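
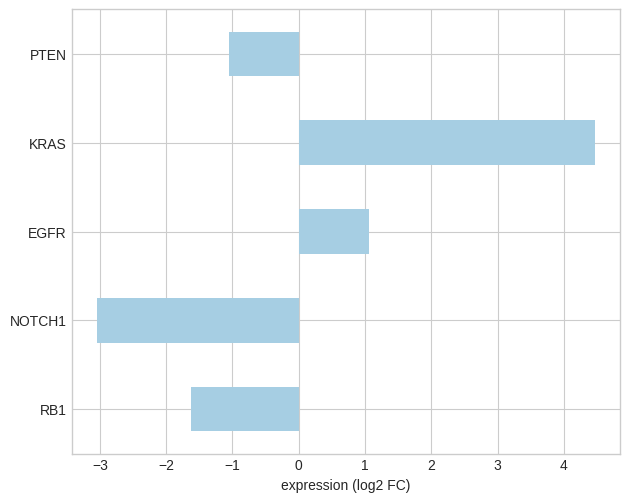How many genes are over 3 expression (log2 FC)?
Above 3: KRAS.

1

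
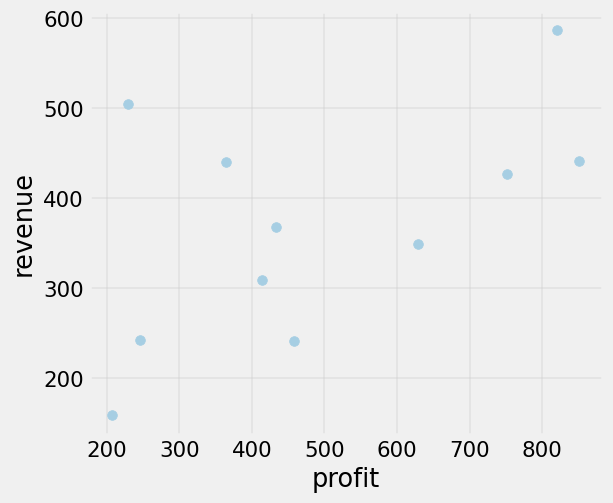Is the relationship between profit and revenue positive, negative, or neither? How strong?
Points are positively correlated; moderate (|r| ≈ 0.6).

positive, moderate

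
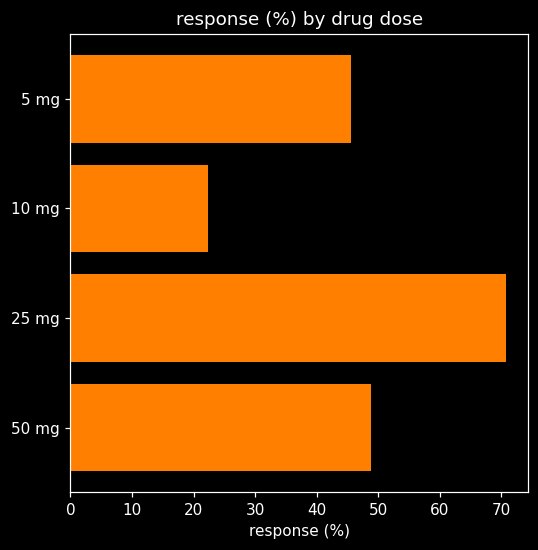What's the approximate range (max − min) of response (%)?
≈ 50

Max 25 mg ≈ 70, min 10 mg ≈ 20; range ≈ 50.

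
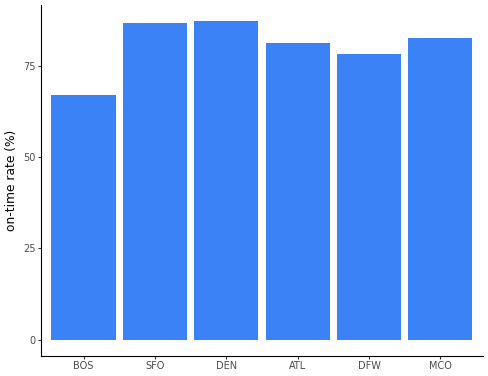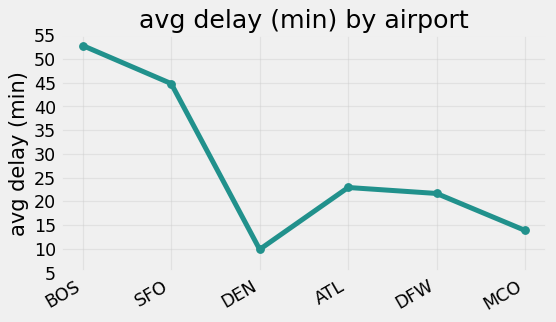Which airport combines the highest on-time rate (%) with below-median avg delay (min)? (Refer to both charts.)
DEN

Chart 2 median avg delay (min) ≈ 20; below-median airports: DEN, DFW, MCO. Among those, DEN has the highest on-time rate (%) (≈ 90).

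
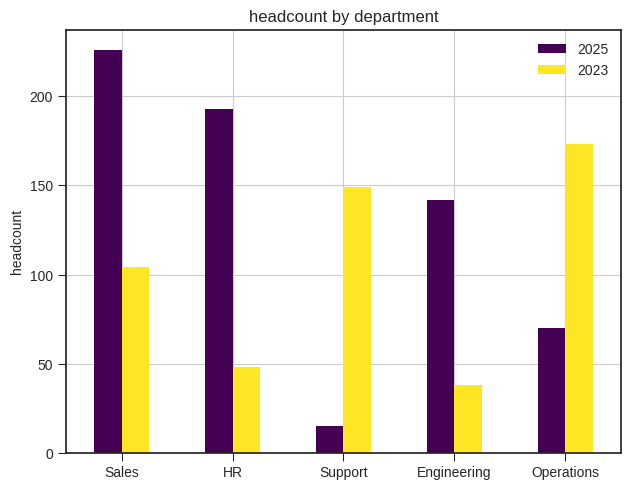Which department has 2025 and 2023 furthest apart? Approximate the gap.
HR: 2025 ≈ 200, 2023 ≈ 40 → gap ≈ 160. Next-largest (Support) is only ≈ 120.

HR, ≈ 160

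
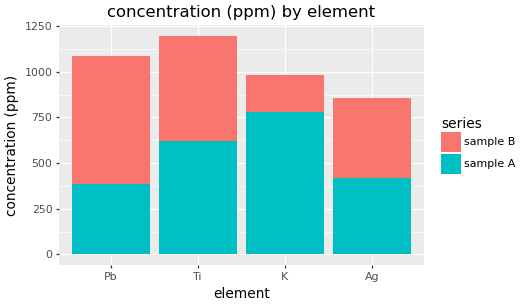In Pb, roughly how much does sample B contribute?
sample B top ≈ 1100, bottom ≈ 400; segment ≈ 700.

≈ 700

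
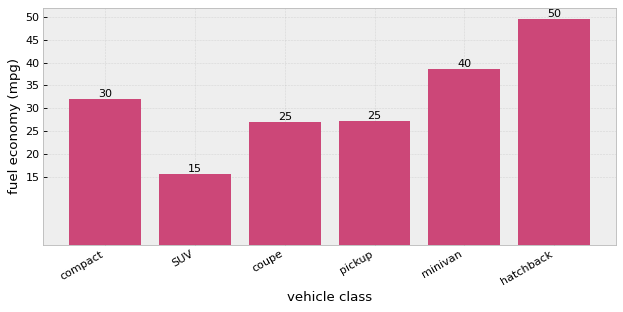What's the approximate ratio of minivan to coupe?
minivan ≈ 40, coupe ≈ 25; 40/25 ≈ 1.6.

≈ 1.6×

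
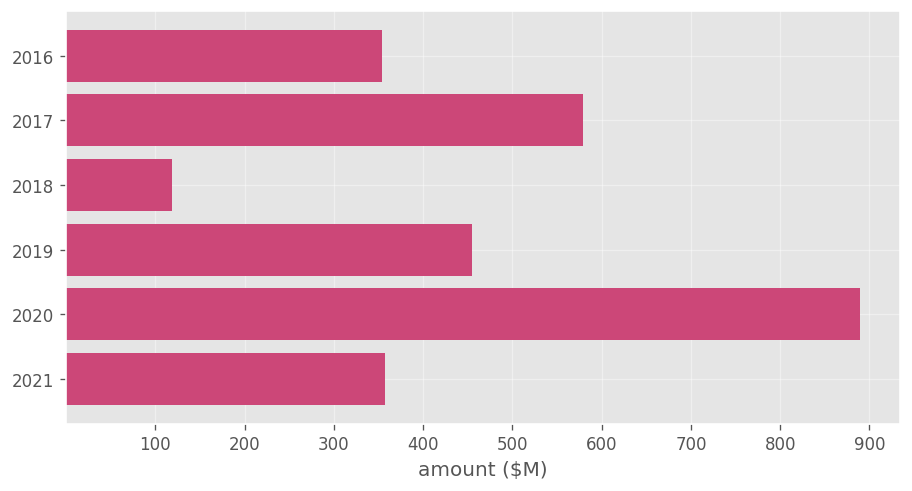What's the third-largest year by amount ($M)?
2019

Top 4: 2020 ≈ 900, 2017 ≈ 600, 2019 ≈ 500, 2021 ≈ 400.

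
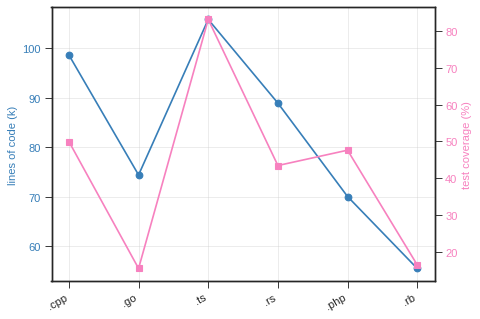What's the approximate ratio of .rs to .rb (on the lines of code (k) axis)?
.rs ≈ 90, .rb ≈ 55; 90/55 ≈ 1.64.

≈ 1.64×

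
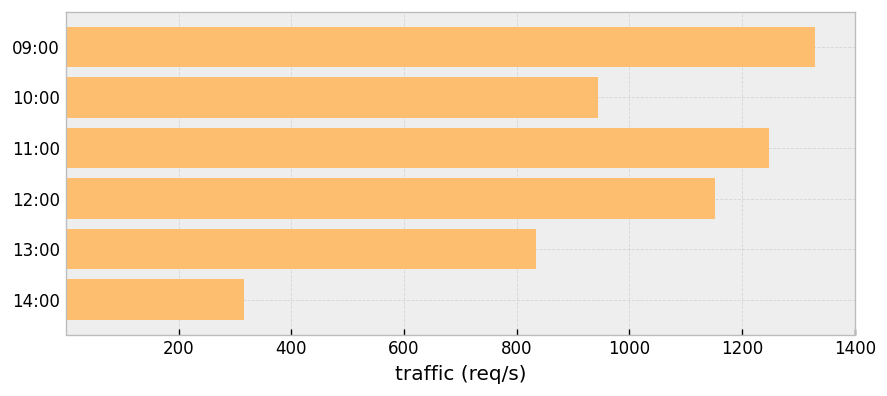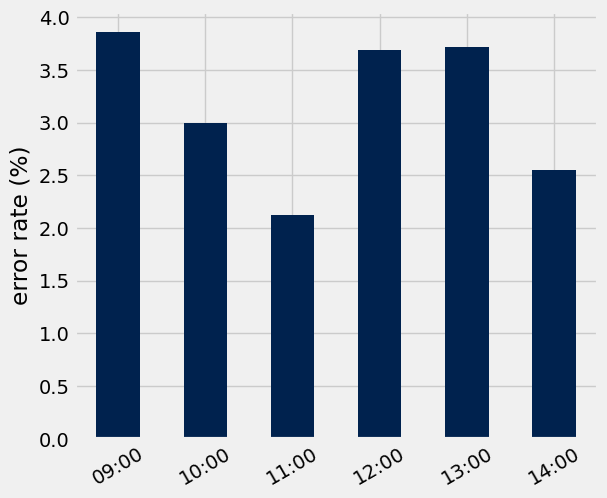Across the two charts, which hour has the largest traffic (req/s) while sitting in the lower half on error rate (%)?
Chart 2 median error rate (%) ≈ 3.5; below-median hours: 10:00, 11:00, 14:00. Among those, 11:00 has the highest traffic (req/s) (≈ 1200).

11:00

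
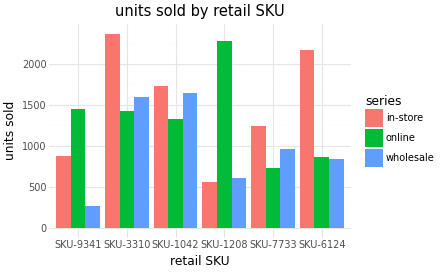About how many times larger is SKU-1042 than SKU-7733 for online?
≈ 1.75×

SKU-1042 ≈ 1400, SKU-7733 ≈ 800; 1400/800 ≈ 1.75.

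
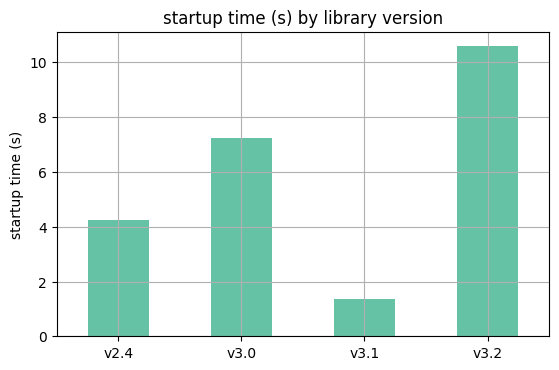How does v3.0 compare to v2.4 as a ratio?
≈ 1.75×

v3.0 ≈ 7, v2.4 ≈ 4; 7/4 ≈ 1.75.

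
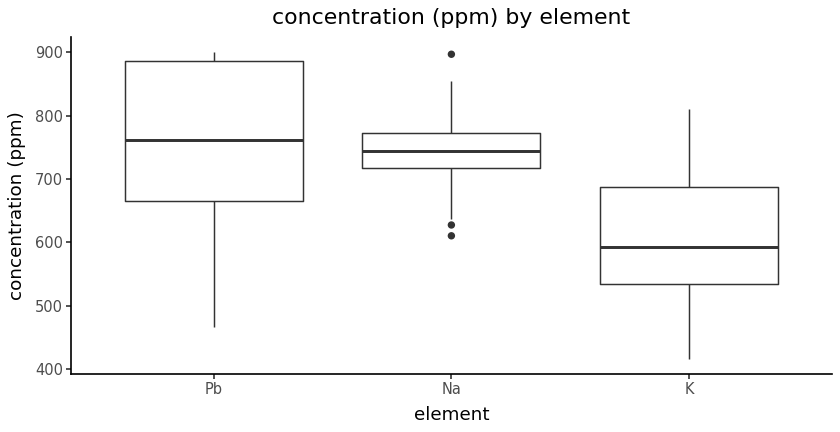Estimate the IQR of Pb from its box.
≈ 220

Q3 ≈ 880, Q1 ≈ 660; IQR ≈ 220.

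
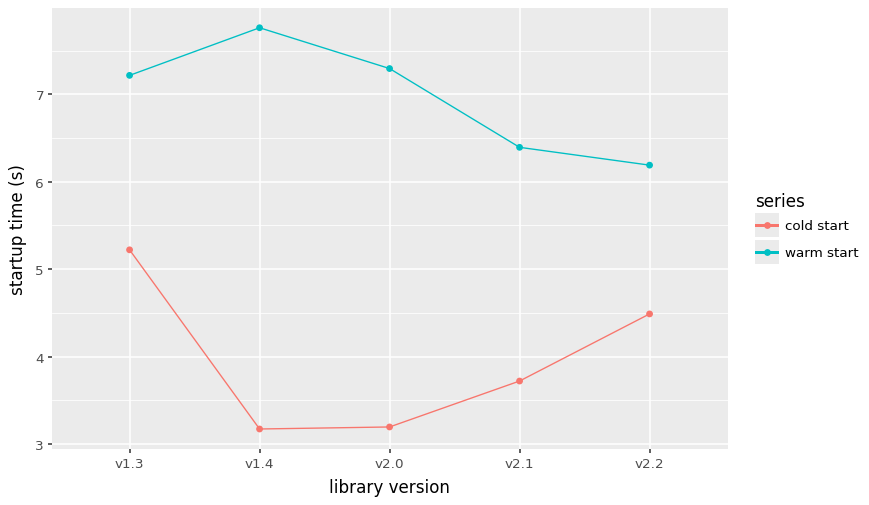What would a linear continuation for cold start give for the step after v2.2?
Last three: 3.0, 3.5, 4.5 → slope ≈ 0.75/step → next ≈ 5.25.

≈ 5.25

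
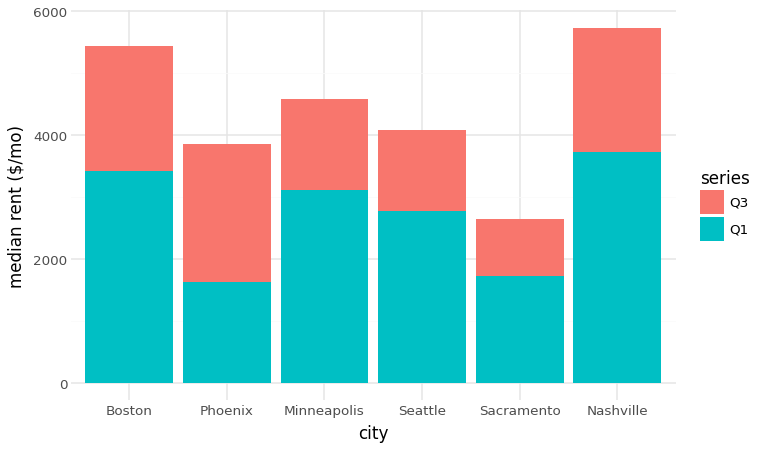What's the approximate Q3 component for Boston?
≈ 2000

Q3 top ≈ 5500, bottom ≈ 3500; segment ≈ 2000.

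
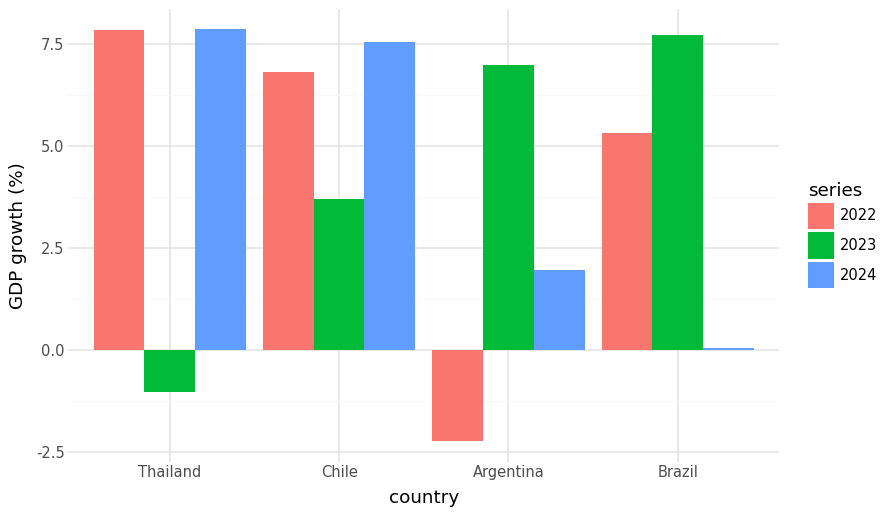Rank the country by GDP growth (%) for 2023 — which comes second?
Argentina

Top 3 for 2023: Brazil ≈ 8, Argentina ≈ 7, Chile ≈ 4.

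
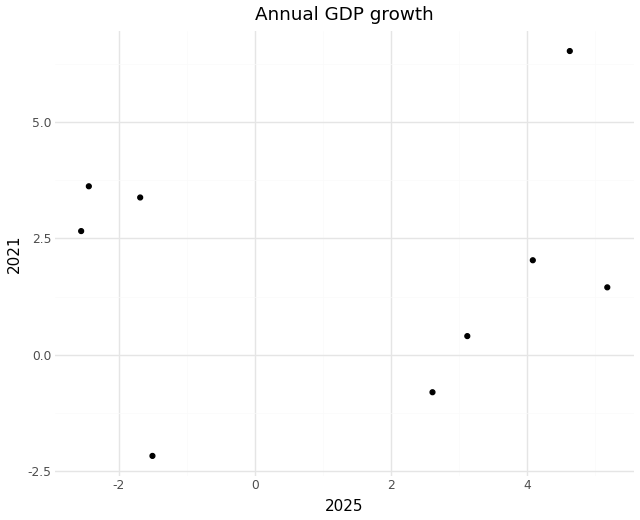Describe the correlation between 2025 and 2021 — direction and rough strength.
Points are roughly uncorrelated; weak (|r| ≈ 0.1).

no clear correlation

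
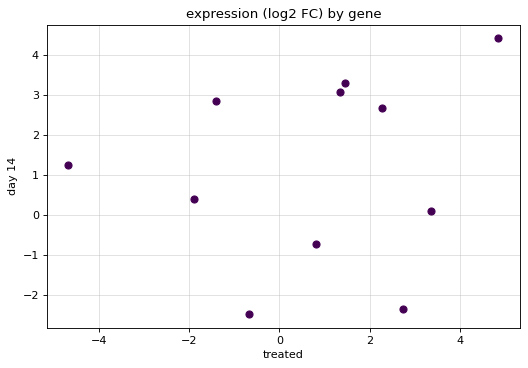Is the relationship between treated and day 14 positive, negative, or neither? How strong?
no clear correlation

Points are roughly uncorrelated; weak (|r| ≈ 0.2).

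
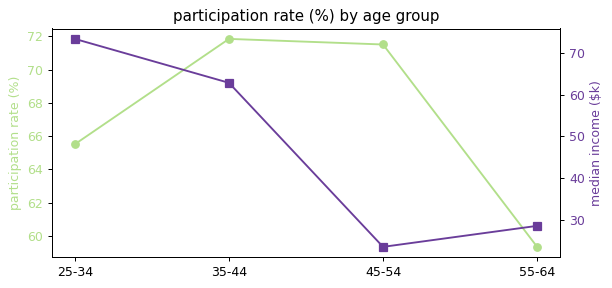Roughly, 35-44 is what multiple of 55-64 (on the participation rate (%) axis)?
35-44 ≈ 72, 55-64 ≈ 60; 72/60 ≈ 1.2.

≈ 1.2×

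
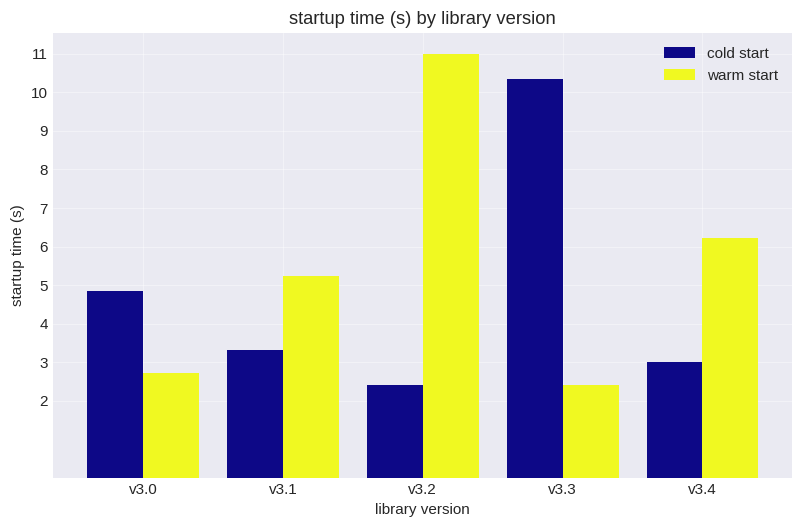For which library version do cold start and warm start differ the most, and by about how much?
v3.2, ≈ 9 s

v3.2: cold start ≈ 2, warm start ≈ 11 → gap ≈ 9. Next-largest (v3.3) is only ≈ 8.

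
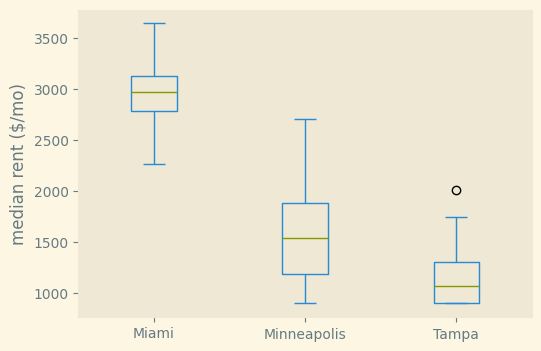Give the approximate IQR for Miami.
Q3 ≈ 3200, Q1 ≈ 2800; IQR ≈ 400.

≈ 400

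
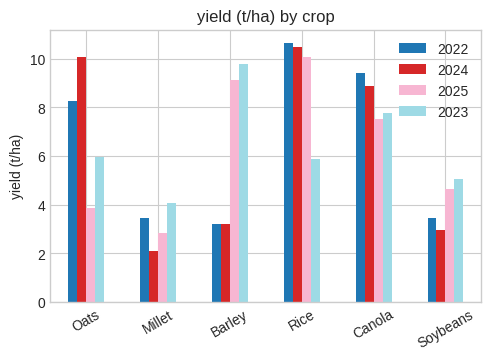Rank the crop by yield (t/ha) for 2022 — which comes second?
Canola

Top 3 for 2022: Rice ≈ 11, Canola ≈ 9, Oats ≈ 8.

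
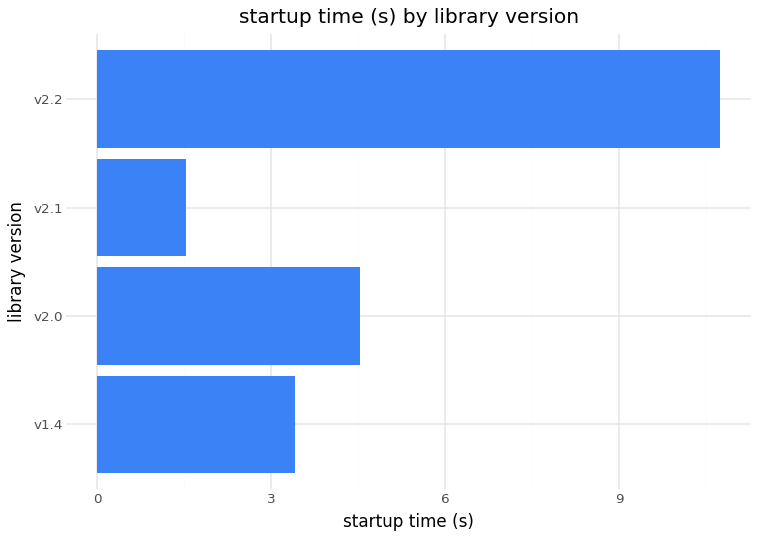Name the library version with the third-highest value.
v1.4

Top 4: v2.2 ≈ 11, v2.0 ≈ 5, v1.4 ≈ 3, v2.1 ≈ 2.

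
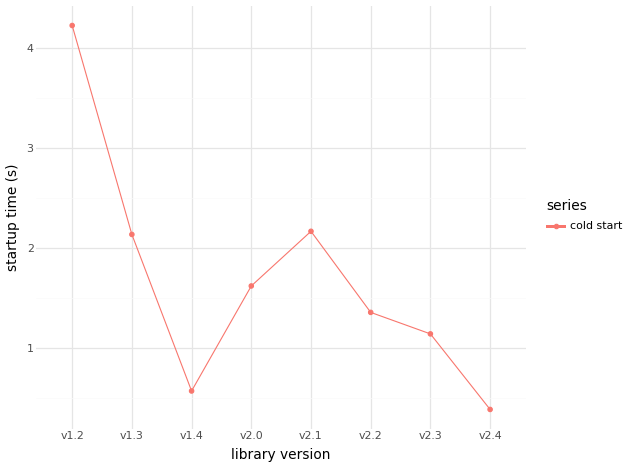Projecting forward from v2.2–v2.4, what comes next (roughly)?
Last three: 1.5, 1.0, 0.5 → slope ≈ -0.5/step → next ≈ 0.

≈ 0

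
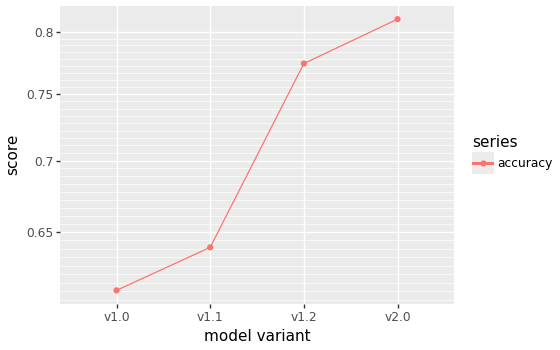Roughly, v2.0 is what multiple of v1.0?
v2.0 ≈ 0.82, v1.0 ≈ 0.62; 0.82/0.62 ≈ 1.32.

≈ 1.32×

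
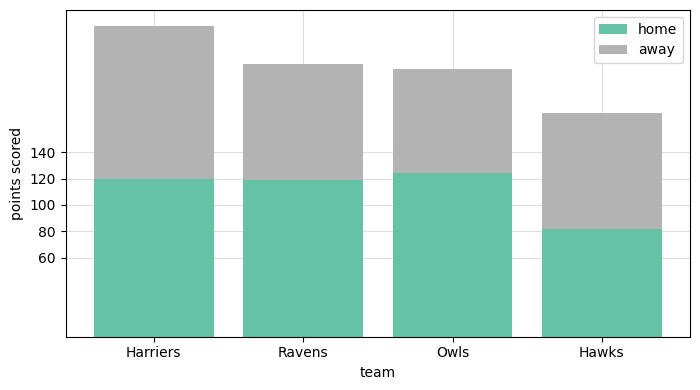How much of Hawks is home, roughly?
home top ≈ 80, bottom ≈ 0; segment ≈ 80.

≈ 80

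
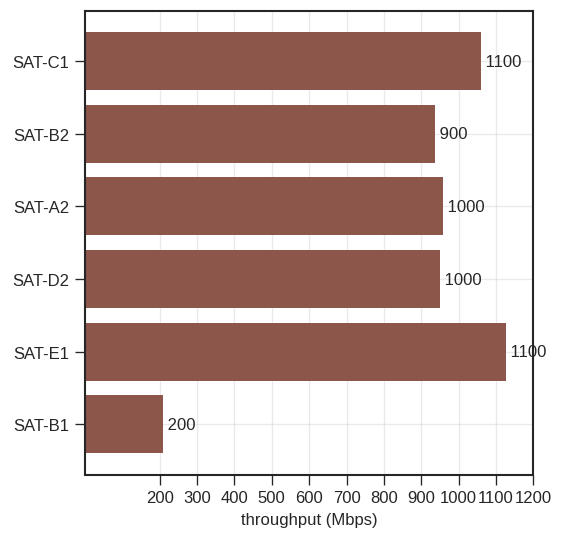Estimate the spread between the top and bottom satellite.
≈ 900

Max SAT-E1 ≈ 1100, min SAT-B1 ≈ 200; range ≈ 900.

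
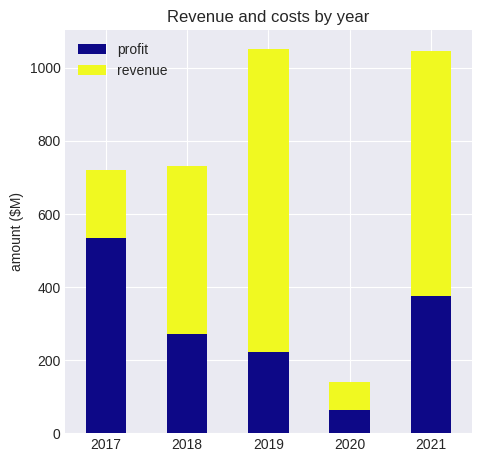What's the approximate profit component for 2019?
≈ 200

profit top ≈ 200, bottom ≈ 0; segment ≈ 200.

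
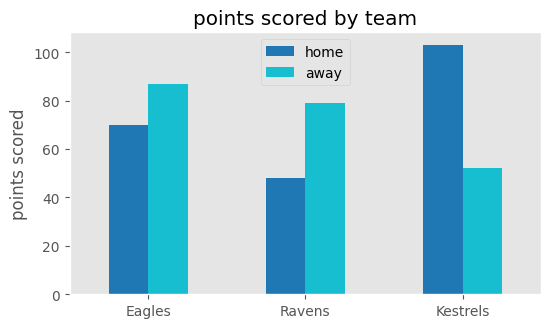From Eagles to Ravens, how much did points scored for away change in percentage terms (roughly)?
Eagles ≈ 90, Ravens ≈ 80; (80 − 90) / 90 ≈ -11.1%.

≈ -11.1%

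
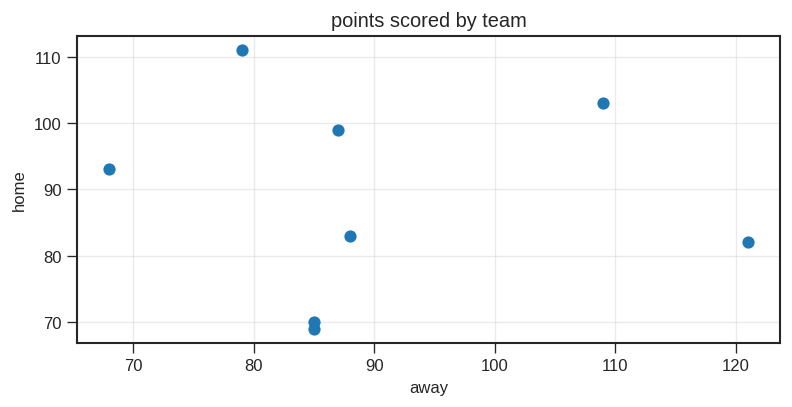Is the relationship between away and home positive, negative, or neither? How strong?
no clear correlation

Points are roughly uncorrelated; weak (|r| ≈ 0.1).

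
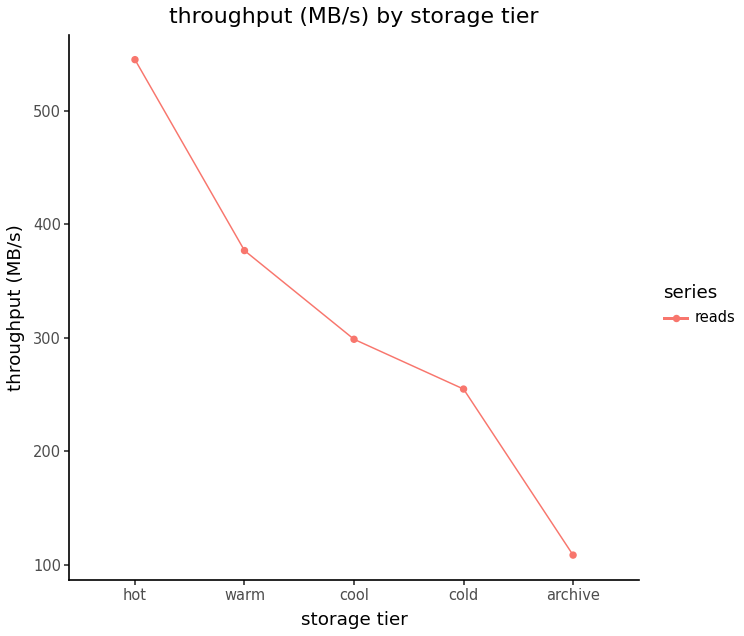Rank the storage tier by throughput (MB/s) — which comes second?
warm

Top 3: hot ≈ 550, warm ≈ 400, cool ≈ 300.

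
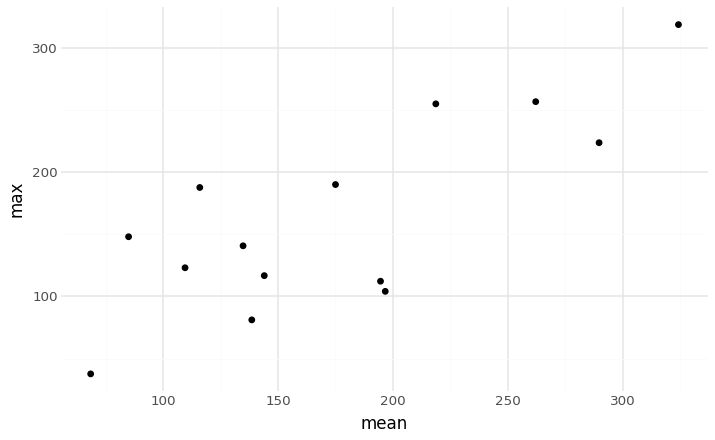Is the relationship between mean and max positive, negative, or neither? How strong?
Points are positively correlated; strong (|r| ≈ 0.8).

positive, strong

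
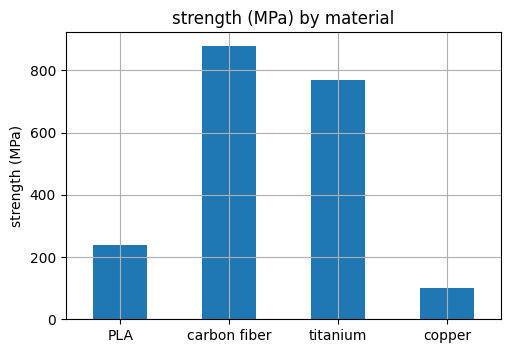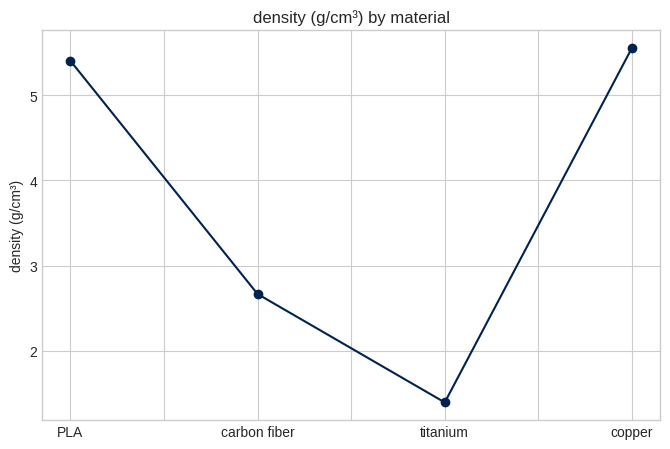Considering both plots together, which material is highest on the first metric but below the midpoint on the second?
carbon fiber

Chart 2 median density (g/cm³) ≈ 4; below-median materials: carbon fiber, titanium. Among those, carbon fiber has the highest strength (MPa) (≈ 900).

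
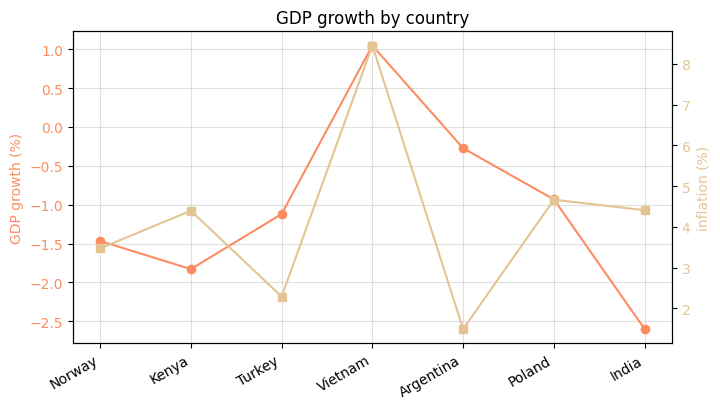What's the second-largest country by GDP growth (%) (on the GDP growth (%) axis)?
Top 3 (on the GDP growth (%) axis): Vietnam ≈ 1.0, Argentina ≈ -0.5, Poland ≈ -1.0.

Argentina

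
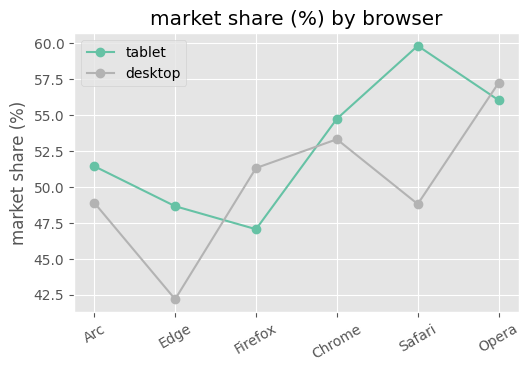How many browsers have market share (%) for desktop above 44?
5

Above 44: Arc, Firefox, Chrome, Safari, Opera.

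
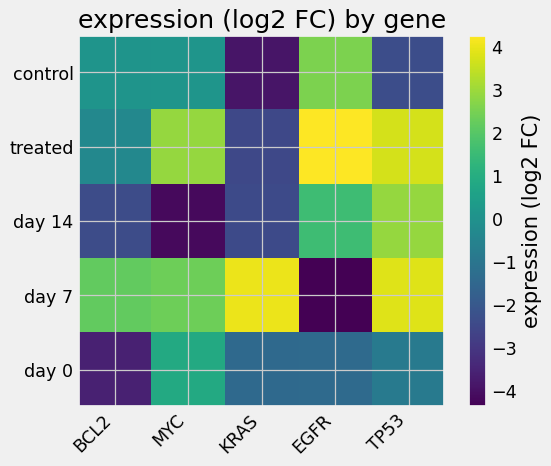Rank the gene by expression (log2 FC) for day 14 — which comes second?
EGFR

Top 3 for day 14: TP53 ≈ 3, EGFR ≈ 2, BCL2 ≈ -2.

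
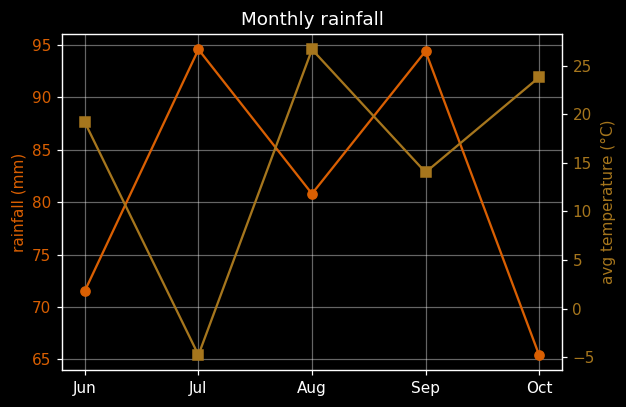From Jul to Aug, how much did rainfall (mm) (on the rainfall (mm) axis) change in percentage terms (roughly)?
Jul ≈ 95, Aug ≈ 80; (80 − 95) / 95 ≈ -15.8%.

≈ -15.8%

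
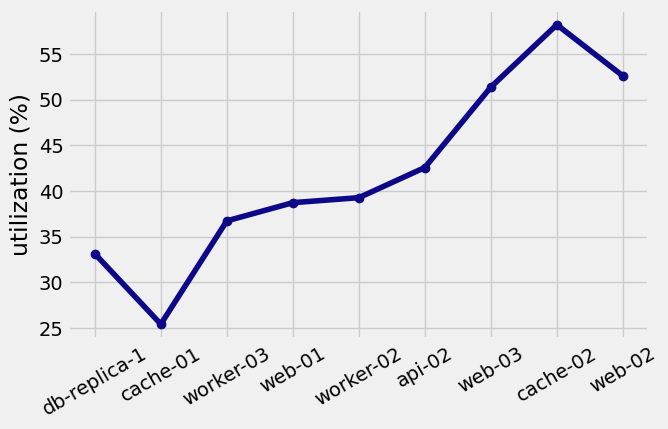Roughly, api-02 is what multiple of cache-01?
api-02 ≈ 45, cache-01 ≈ 25; 45/25 ≈ 1.8.

≈ 1.8×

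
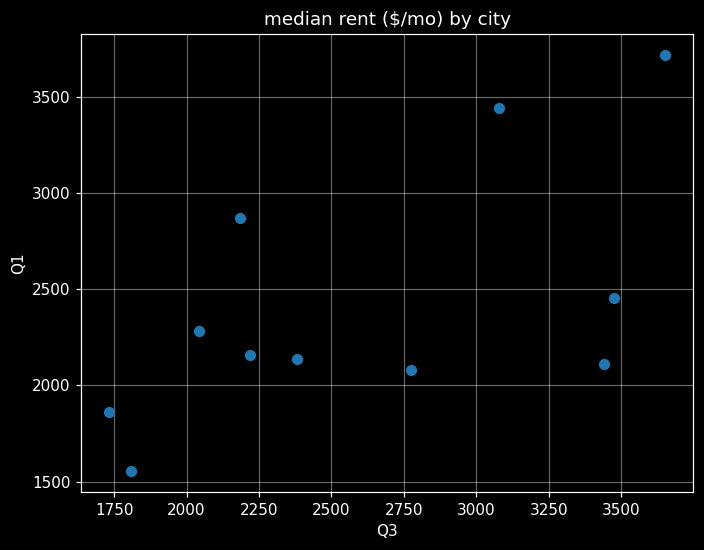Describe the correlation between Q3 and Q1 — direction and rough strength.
positive, moderate

Points are positively correlated; moderate (|r| ≈ 0.6).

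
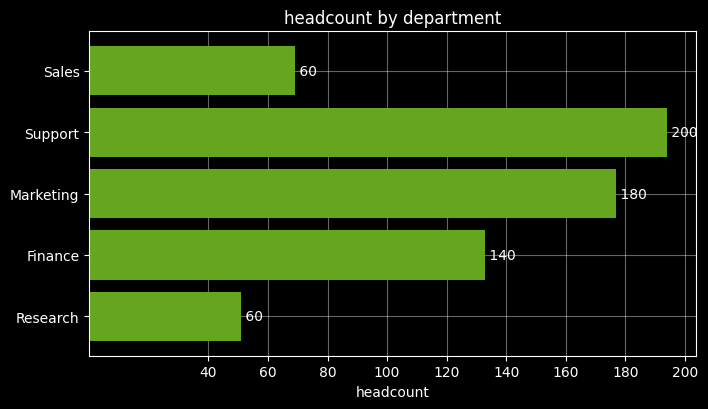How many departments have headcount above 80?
3

Above 80: Support, Marketing, Finance.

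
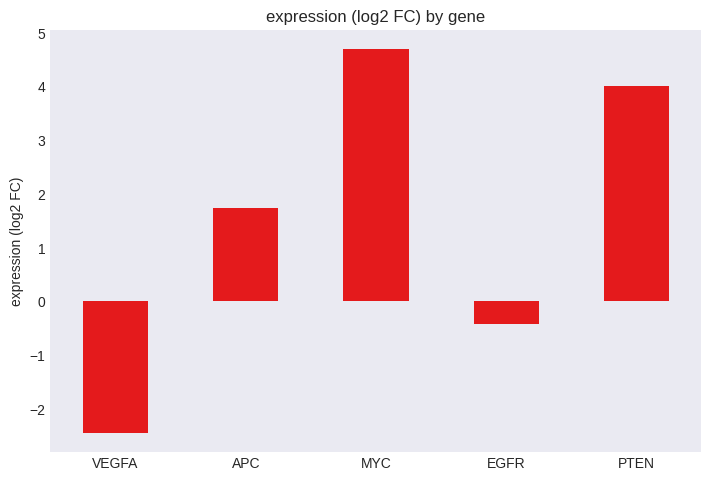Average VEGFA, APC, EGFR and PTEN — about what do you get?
≈ 1

(-2 + 2 + 0 + 4) / 4 ≈ 1.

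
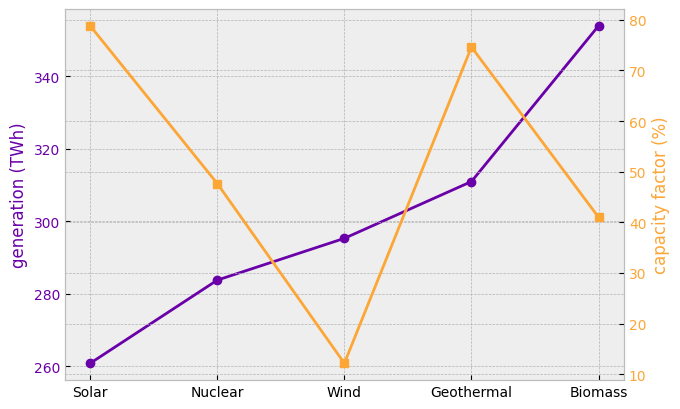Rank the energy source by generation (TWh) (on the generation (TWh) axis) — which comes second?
Top 3 (on the generation (TWh) axis): Biomass ≈ 350, Geothermal ≈ 310, Wind ≈ 300.

Geothermal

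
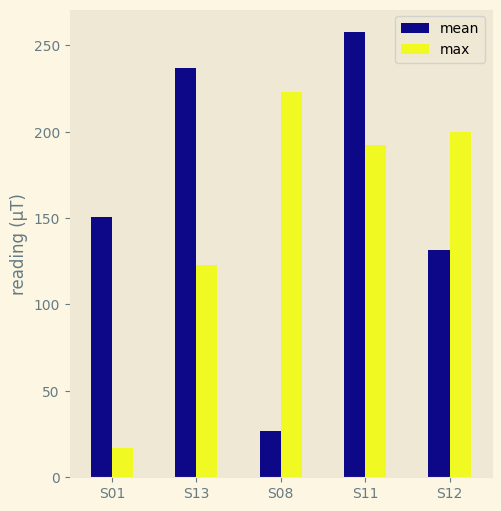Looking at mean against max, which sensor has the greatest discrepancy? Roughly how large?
S08, ≈ 200 µT

S08: mean ≈ 25, max ≈ 225 → gap ≈ 200. Next-largest (S01) is only ≈ 125.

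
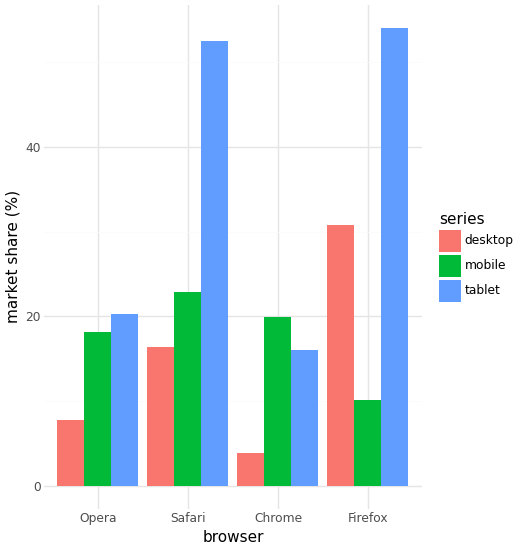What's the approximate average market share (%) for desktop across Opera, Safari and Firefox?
≈ 18

(10 + 15 + 30) / 3 ≈ 18.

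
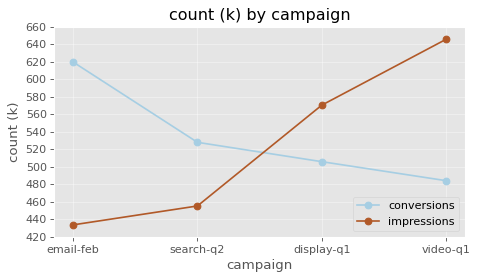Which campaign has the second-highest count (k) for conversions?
Top 3 for conversions: email-feb ≈ 620, search-q2 ≈ 520, display-q1 ≈ 500.

search-q2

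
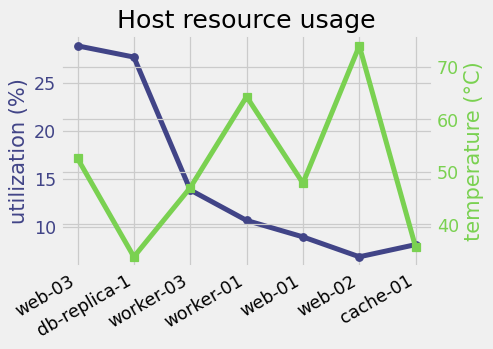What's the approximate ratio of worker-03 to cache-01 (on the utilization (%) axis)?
worker-03 ≈ 14, cache-01 ≈ 8; 14/8 ≈ 1.75.

≈ 1.75×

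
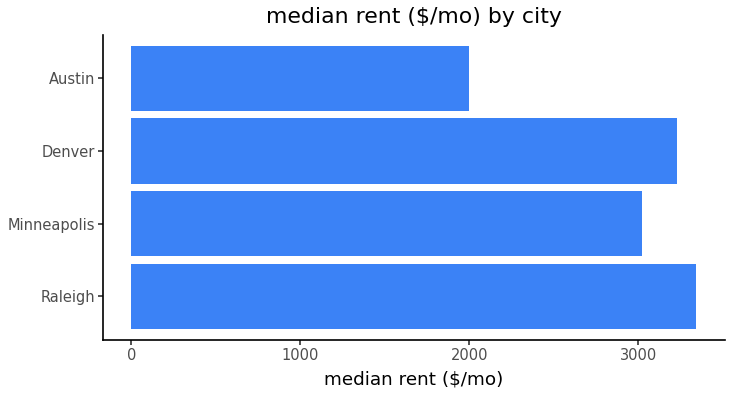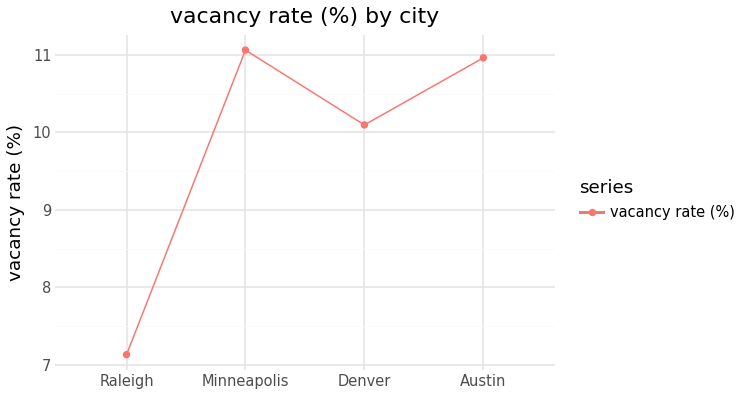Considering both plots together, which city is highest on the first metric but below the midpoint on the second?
Raleigh

Chart 2 median vacancy rate (%) ≈ 10; below-median cities: Raleigh, Denver. Among those, Raleigh has the highest median rent ($/mo) (≈ 3500).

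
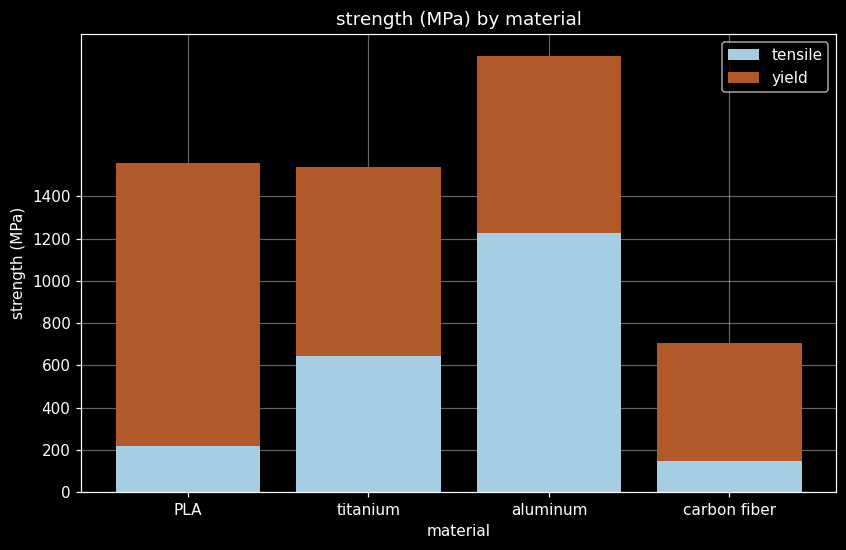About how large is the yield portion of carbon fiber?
≈ 600

yield top ≈ 800, bottom ≈ 200; segment ≈ 600.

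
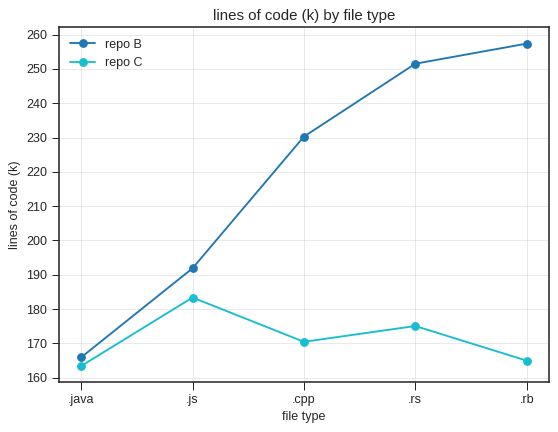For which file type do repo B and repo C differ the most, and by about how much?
.rb: repo B ≈ 260, repo C ≈ 160 → gap ≈ 100. Next-largest (.rs) is only ≈ 70.

.rb, ≈ 100 k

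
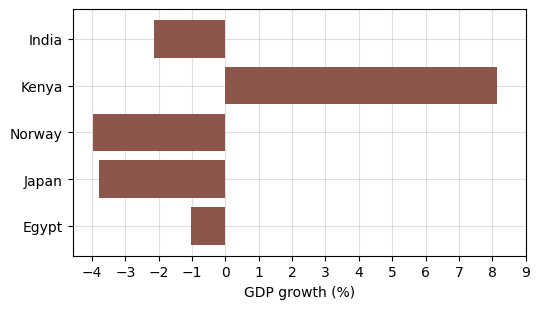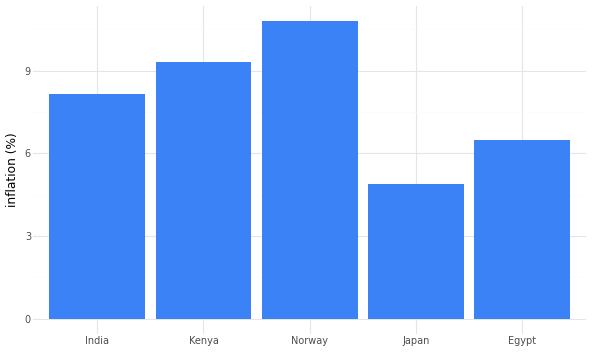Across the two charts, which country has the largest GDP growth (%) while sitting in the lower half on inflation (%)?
Egypt

Chart 2 median inflation (%) ≈ 8; below-median countries: Japan, Egypt. Among those, Egypt has the highest GDP growth (%) (≈ -1).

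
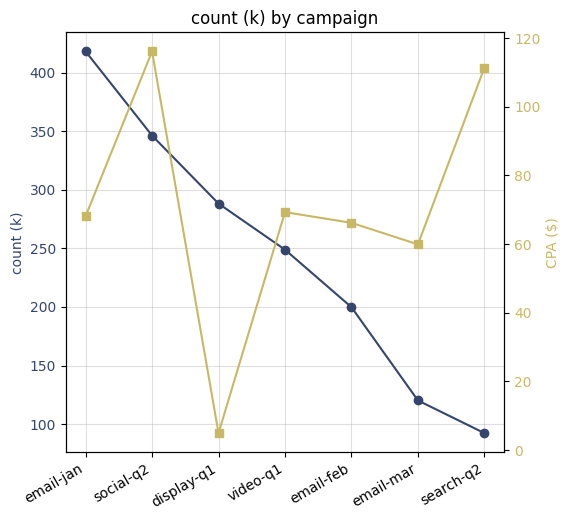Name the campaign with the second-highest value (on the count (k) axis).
social-q2

Top 3 (on the count (k) axis): email-jan ≈ 400, social-q2 ≈ 350, display-q1 ≈ 300.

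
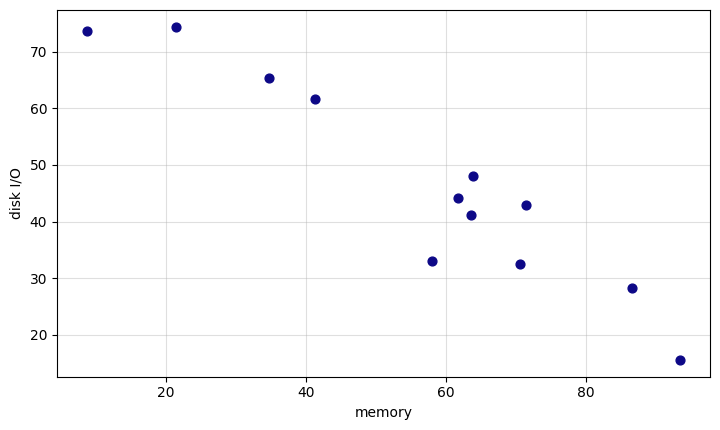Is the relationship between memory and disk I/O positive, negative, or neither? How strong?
negative, strong

Points are negatively correlated; strong (|r| ≈ 0.9).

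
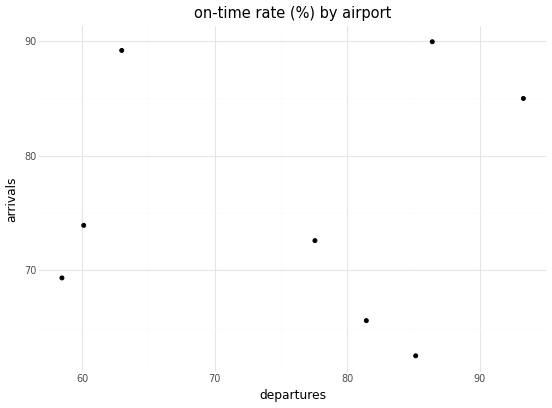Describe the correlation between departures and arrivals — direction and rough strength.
no clear correlation

Points are roughly uncorrelated; weak (|r| ≈ 0.1).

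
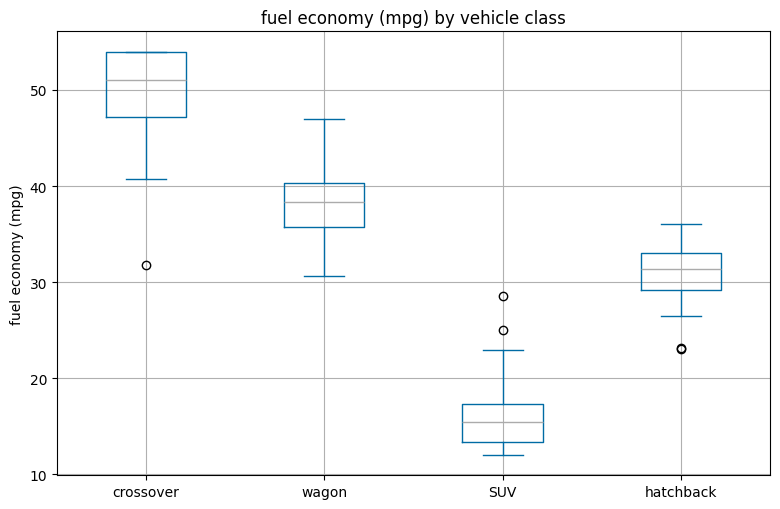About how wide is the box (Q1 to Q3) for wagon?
Q3 ≈ 40, Q1 ≈ 35; IQR ≈ 5.

≈ 5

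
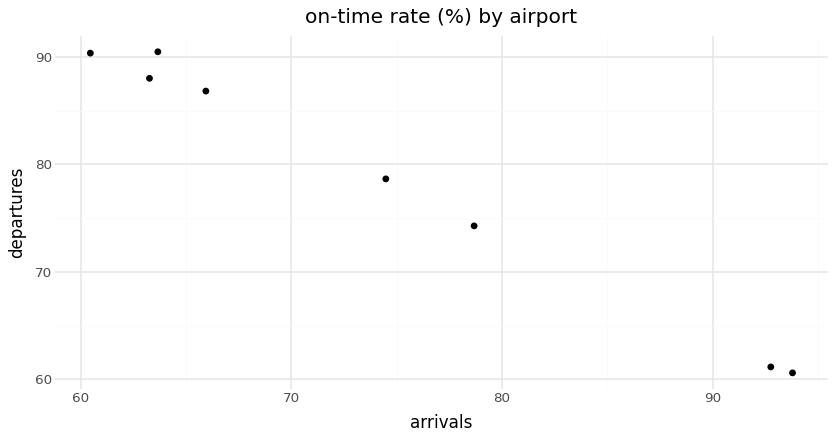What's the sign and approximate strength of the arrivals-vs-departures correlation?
Points are negatively correlated; strong (|r| ≈ 1.0).

negative, strong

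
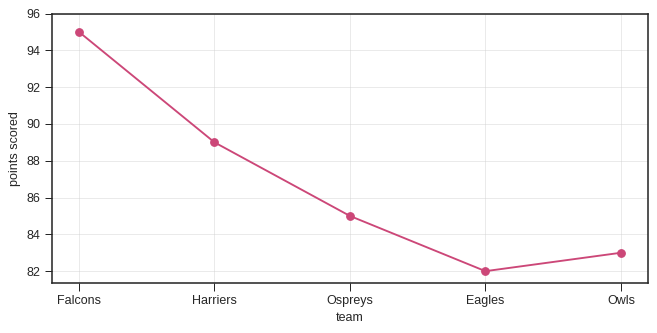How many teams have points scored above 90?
Above 90: Falcons.

1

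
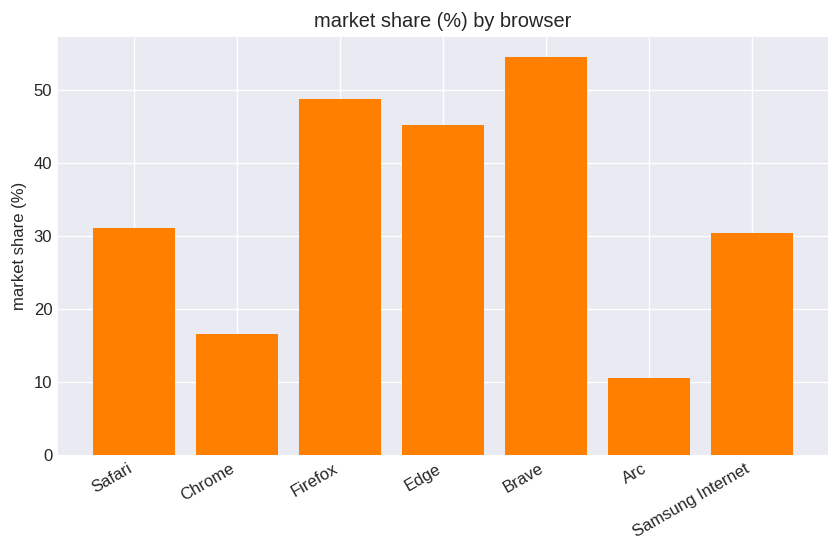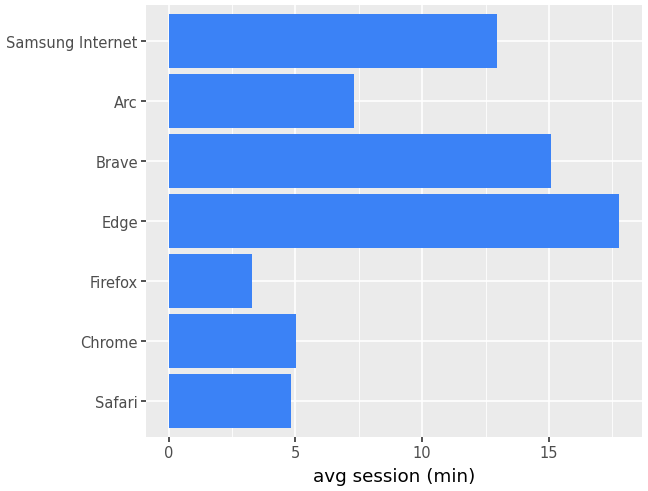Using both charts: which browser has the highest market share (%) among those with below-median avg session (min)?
Chart 2 median avg session (min) ≈ 8; below-median browsers: Safari, Chrome, Firefox. Among those, Firefox has the highest market share (%) (≈ 50).

Firefox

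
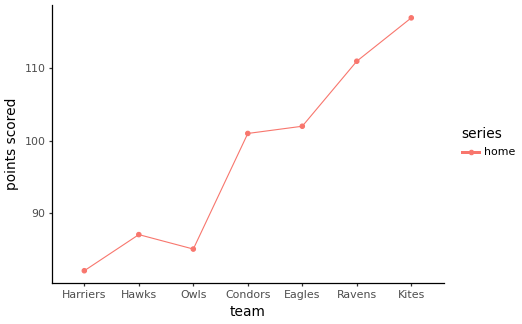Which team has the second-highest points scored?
Top 3: Kites ≈ 115, Ravens ≈ 110, Eagles ≈ 100.

Ravens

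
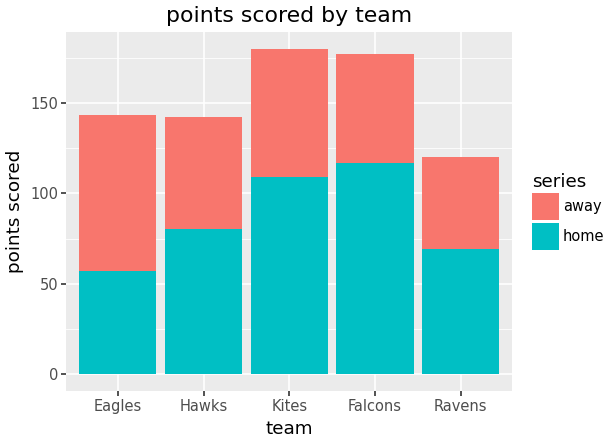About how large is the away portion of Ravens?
≈ 60

away top ≈ 120, bottom ≈ 60; segment ≈ 60.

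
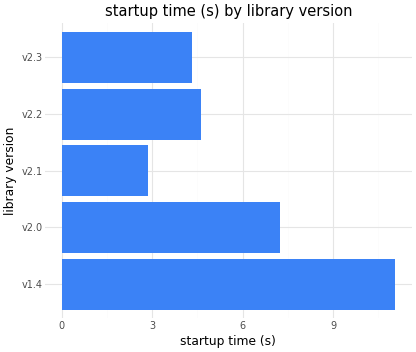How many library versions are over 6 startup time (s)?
Above 6: v1.4, v2.0.

2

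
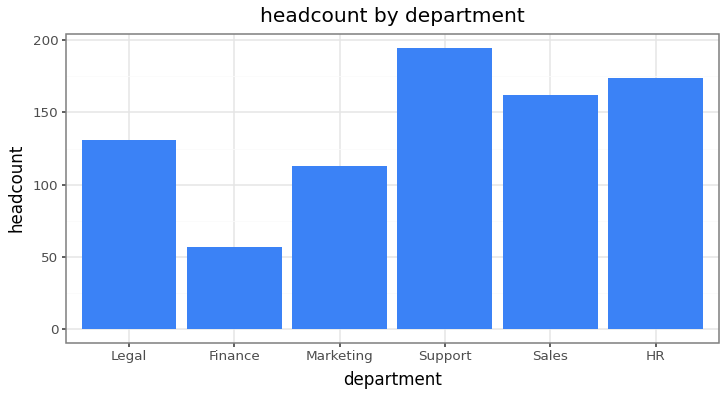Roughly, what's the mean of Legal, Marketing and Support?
(140 + 120 + 200) / 3 ≈ 153.

≈ 153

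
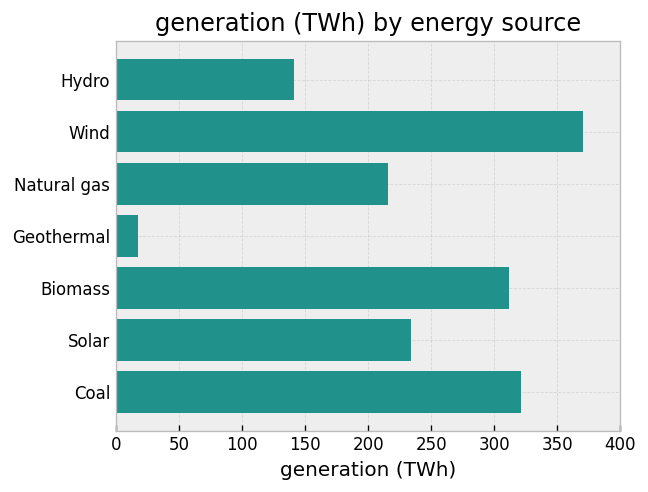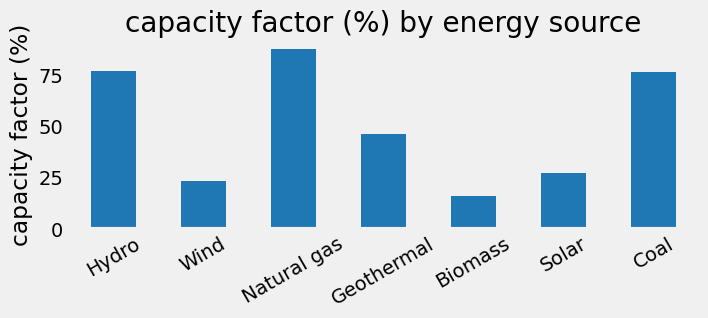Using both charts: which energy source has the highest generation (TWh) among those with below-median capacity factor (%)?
Chart 2 median capacity factor (%) ≈ 50; below-median energy sources: Wind, Biomass, Solar. Among those, Wind has the highest generation (TWh) (≈ 350).

Wind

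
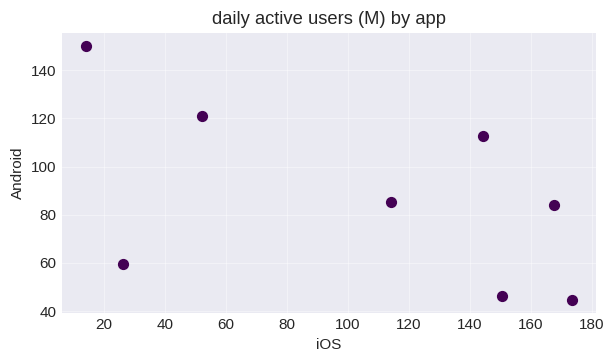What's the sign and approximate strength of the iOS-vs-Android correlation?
Points are negatively correlated; moderate (|r| ≈ 0.5).

negative, moderate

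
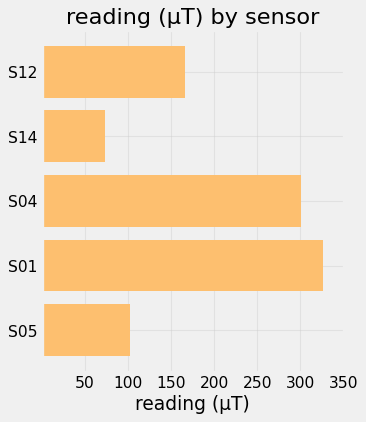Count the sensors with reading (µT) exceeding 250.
Above 250: S04, S01.

2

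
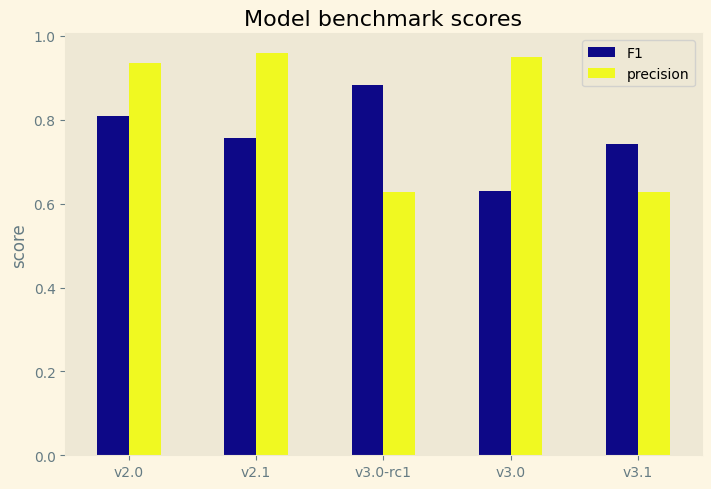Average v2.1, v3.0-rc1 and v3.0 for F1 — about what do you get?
≈ 0.77

(0.8 + 0.9 + 0.6) / 3 ≈ 0.77.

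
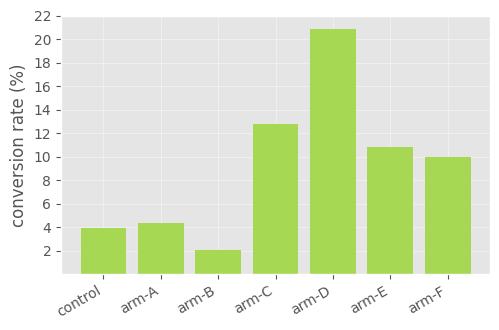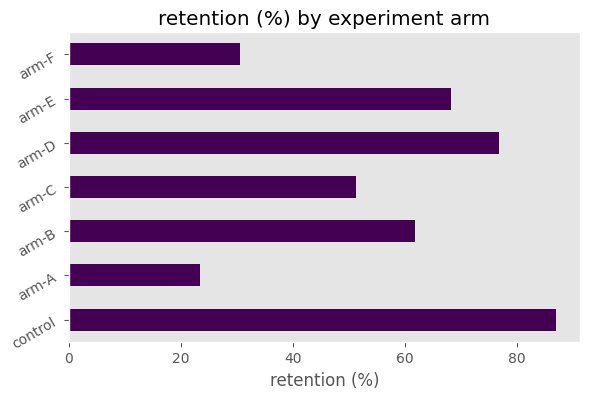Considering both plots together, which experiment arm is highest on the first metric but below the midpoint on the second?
Chart 2 median retention (%) ≈ 60; below-median experiment arms: arm-A, arm-C, arm-F. Among those, arm-C has the highest conversion rate (%) (≈ 12).

arm-C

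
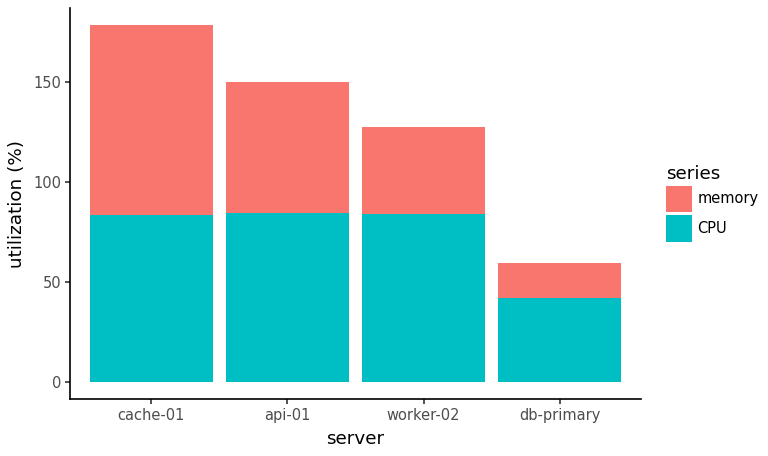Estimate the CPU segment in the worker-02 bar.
≈ 80

CPU top ≈ 80, bottom ≈ 0; segment ≈ 80.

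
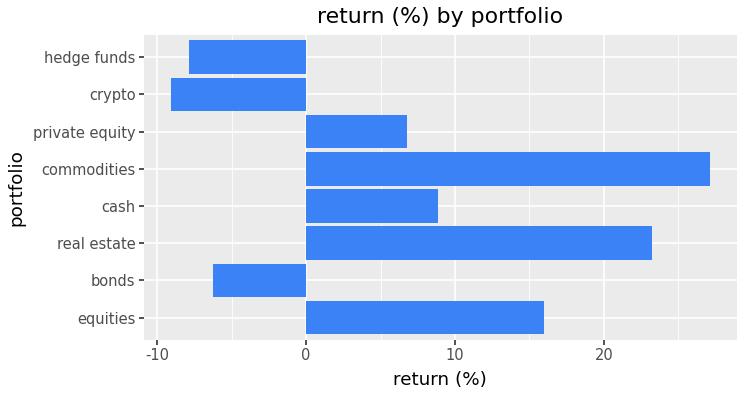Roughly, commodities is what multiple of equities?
≈ 1.67×

commodities ≈ 25, equities ≈ 15; 25/15 ≈ 1.67.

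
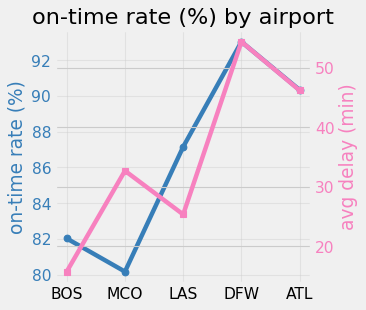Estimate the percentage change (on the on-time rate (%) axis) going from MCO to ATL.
MCO ≈ 80, ATL ≈ 90; (90 − 80) / 80 ≈ +12.5%.

≈ +12.5%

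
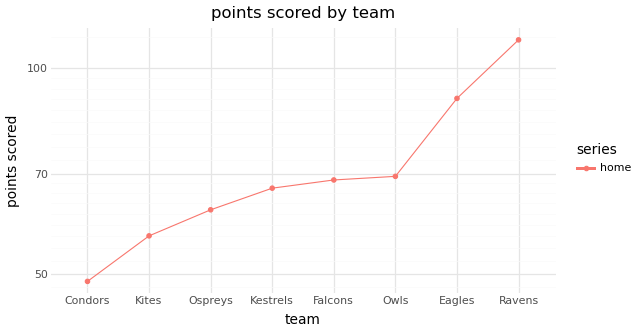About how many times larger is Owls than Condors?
Owls ≈ 70, Condors ≈ 50; 70/50 ≈ 1.4.

≈ 1.4×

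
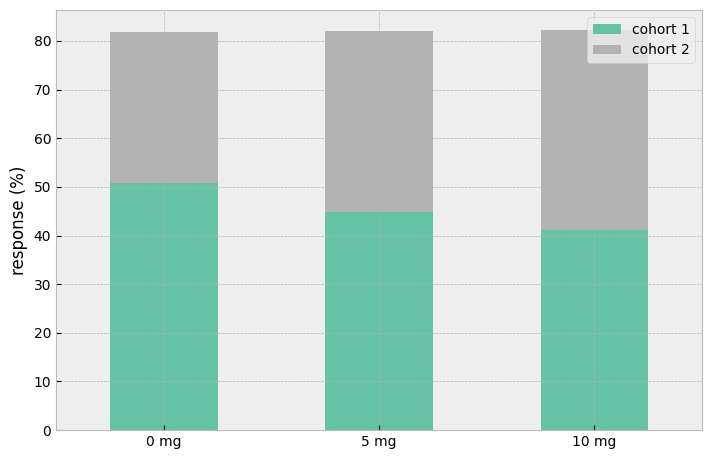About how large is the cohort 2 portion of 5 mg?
≈ 40

cohort 2 top ≈ 80, bottom ≈ 40; segment ≈ 40.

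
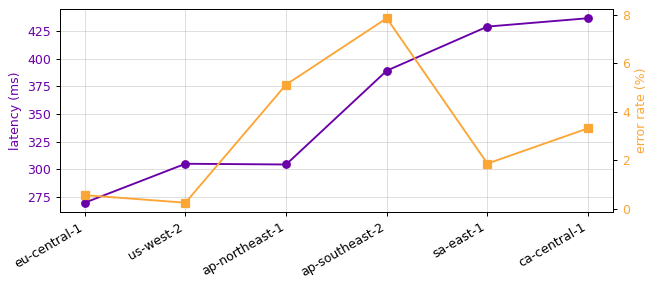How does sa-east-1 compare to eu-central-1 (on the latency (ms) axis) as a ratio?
sa-east-1 ≈ 420, eu-central-1 ≈ 260; 420/260 ≈ 1.62.

≈ 1.62×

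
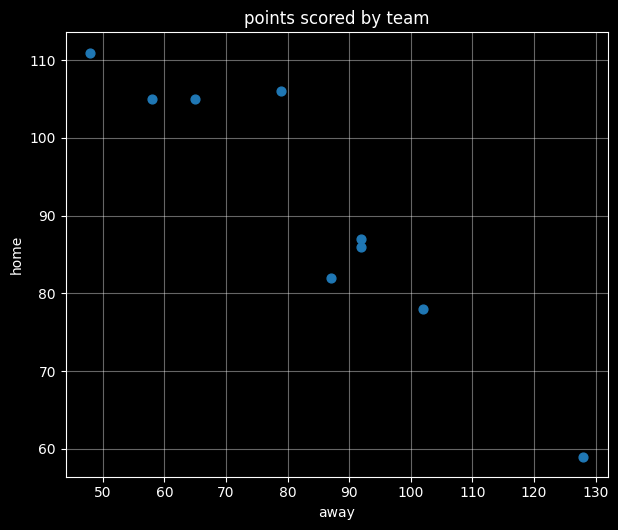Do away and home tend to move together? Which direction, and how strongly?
Points are negatively correlated; strong (|r| ≈ 1.0).

negative, strong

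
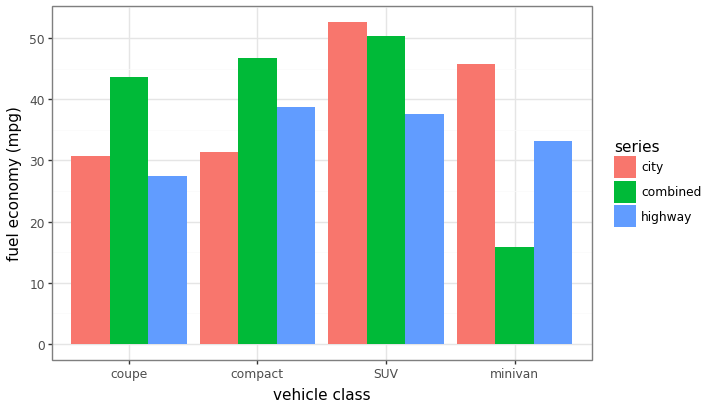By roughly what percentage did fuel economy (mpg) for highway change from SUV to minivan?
SUV ≈ 40, minivan ≈ 35; (35 − 40) / 40 ≈ -12.5%.

≈ -12.5%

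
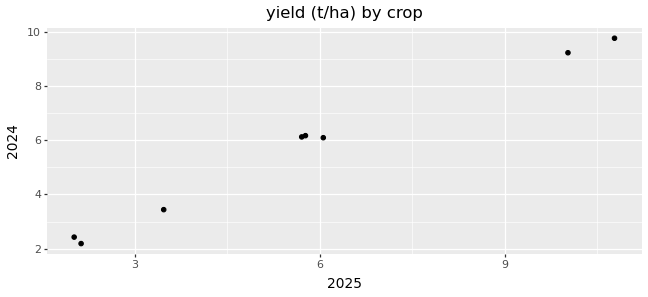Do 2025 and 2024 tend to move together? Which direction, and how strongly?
positive, strong

Points are positively correlated; strong (|r| ≈ 1.0).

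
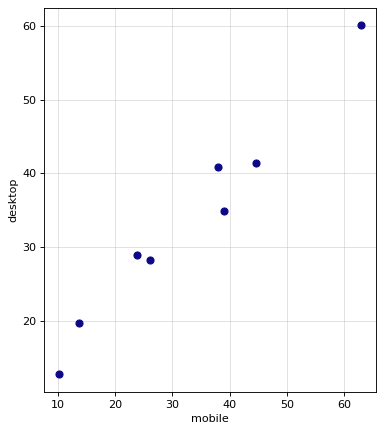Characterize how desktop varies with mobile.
Points are positively correlated; strong (|r| ≈ 1.0).

positive, strong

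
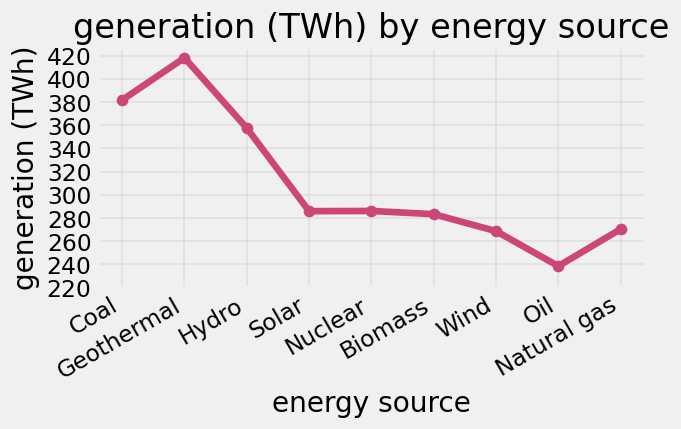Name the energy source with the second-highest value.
Top 3: Geothermal ≈ 420, Coal ≈ 380, Hydro ≈ 360.

Coal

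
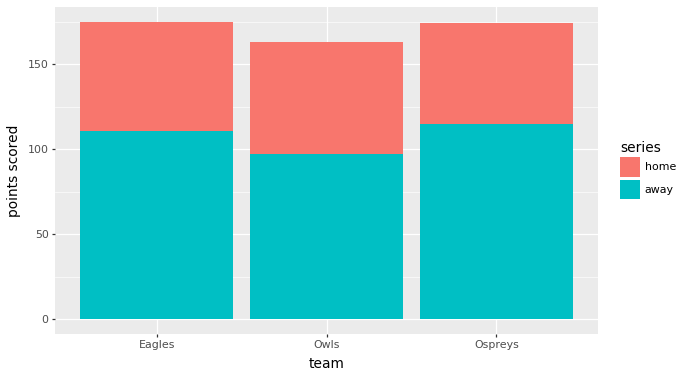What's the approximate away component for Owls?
≈ 100

away top ≈ 100, bottom ≈ 0; segment ≈ 100.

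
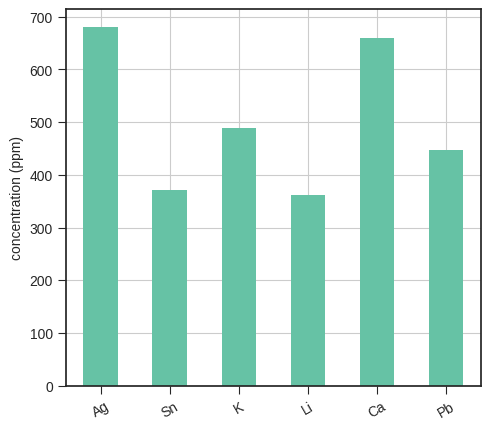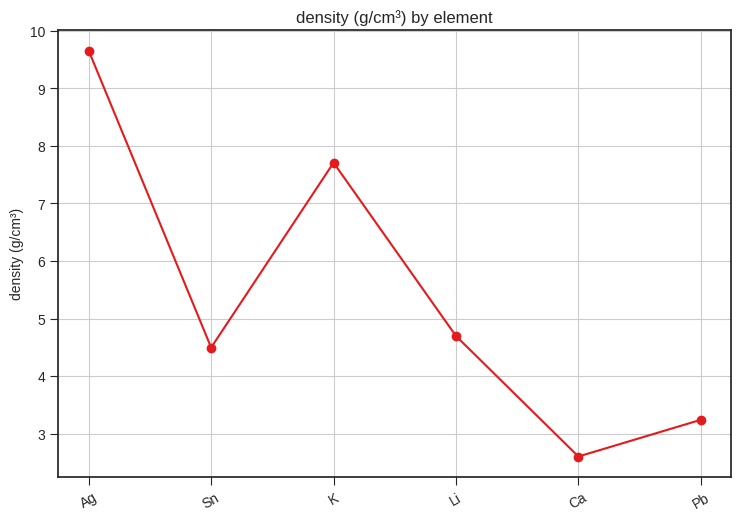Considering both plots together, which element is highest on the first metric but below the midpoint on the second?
Ca

Chart 2 median density (g/cm³) ≈ 5; below-median elements: Sn, Ca, Pb. Among those, Ca has the highest concentration (ppm) (≈ 700).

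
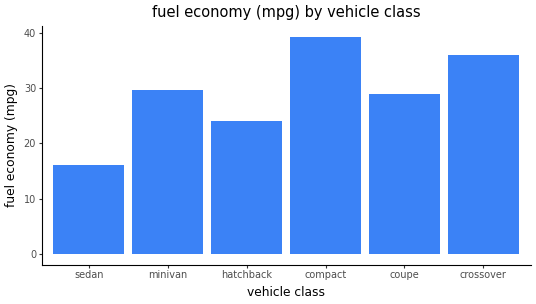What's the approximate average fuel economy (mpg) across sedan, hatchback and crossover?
(15 + 25 + 35) / 3 ≈ 25.

≈ 25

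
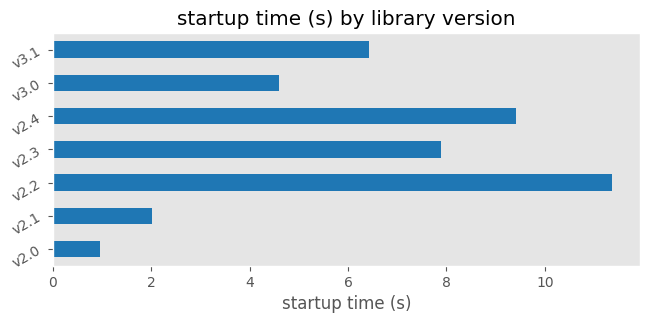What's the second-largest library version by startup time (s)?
v2.4

Top 3: v2.2 ≈ 11, v2.4 ≈ 9, v2.3 ≈ 8.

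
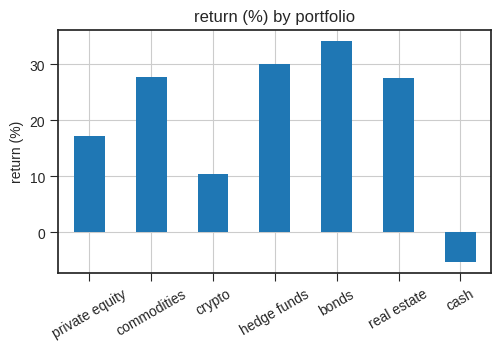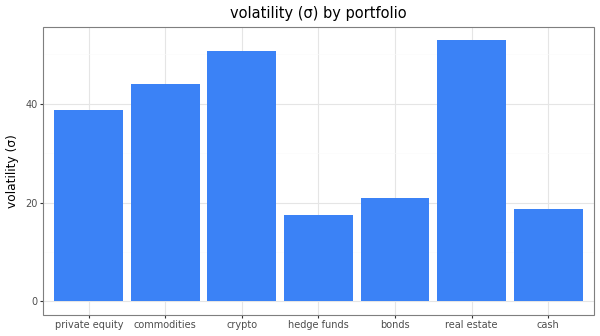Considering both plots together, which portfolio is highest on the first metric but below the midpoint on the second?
bonds

Chart 2 median volatility (σ) ≈ 40; below-median portfolios: hedge funds, bonds, cash. Among those, bonds has the highest return (%) (≈ 35).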